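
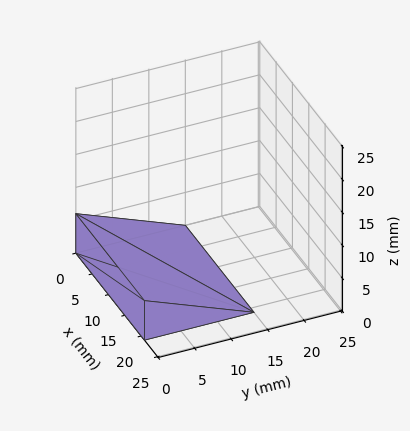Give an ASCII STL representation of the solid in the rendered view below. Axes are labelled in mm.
Reading the render: the shape is a wedge (ramp): 21 × 15 mm base, rising to 6 mm along the y=0 edge and sloping linearly to z=0 at y=15 (dimensions read to the nearest mm from the axis ticks). For the STL, each face is triangulated and given an outward normal.

solid part
  facet normal 0.0000 0.0000 -1.0000
    outer loop
      vertex 21.000 15.000 0.000
      vertex 21.000 0.000 0.000
      vertex 0.000 0.000 0.000
    endloop
  endfacet
  facet normal 0.0000 0.0000 -1.0000
    outer loop
      vertex 0.000 15.000 0.000
      vertex 21.000 15.000 0.000
      vertex 0.000 0.000 0.000
    endloop
  endfacet
  facet normal 0.0000 -1.0000 0.0000
    outer loop
      vertex 0.000 0.000 0.000
      vertex 21.000 0.000 0.000
      vertex 21.000 0.000 6.000
    endloop
  endfacet
  facet normal 0.0000 -1.0000 0.0000
    outer loop
      vertex 0.000 0.000 0.000
      vertex 21.000 0.000 6.000
      vertex 0.000 0.000 6.000
    endloop
  endfacet
  facet normal 0.0000 0.3714 0.9285
    outer loop
      vertex 0.000 0.000 6.000
      vertex 21.000 0.000 6.000
      vertex 21.000 15.000 0.000
    endloop
  endfacet
  facet normal 0.0000 0.3714 0.9285
    outer loop
      vertex 0.000 0.000 6.000
      vertex 21.000 15.000 0.000
      vertex 0.000 15.000 0.000
    endloop
  endfacet
  facet normal -1.0000 0.0000 0.0000
    outer loop
      vertex 0.000 0.000 6.000
      vertex 0.000 15.000 0.000
      vertex 0.000 0.000 0.000
    endloop
  endfacet
  facet normal 1.0000 0.0000 0.0000
    outer loop
      vertex 21.000 0.000 0.000
      vertex 21.000 15.000 0.000
      vertex 21.000 0.000 6.000
    endloop
  endfacet
endsolid part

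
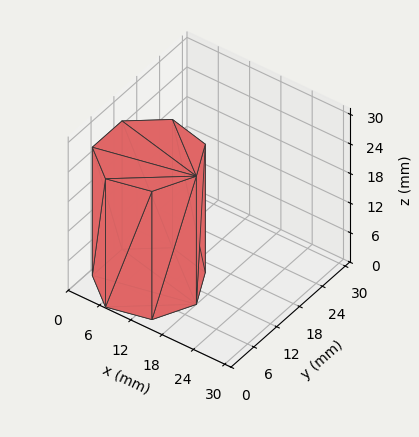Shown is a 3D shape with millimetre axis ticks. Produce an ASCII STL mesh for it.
Reading the render: the shape is a regular 7-sided prism (a cylinder approximated with 7 flat sides), circumscribed radius ≈ 9 mm, height ≈ 26 mm (dimensions read to the nearest mm from the axis ticks). For the STL, each face is triangulated and given an outward normal.

solid part
  facet normal 0.0000 0.0000 -1.0000
    outer loop
      vertex 7.0 17.8 0.0
      vertex 14.6 16.0 0.0
      vertex 18.0 9.0 0.0
    endloop
  endfacet
  facet normal 0.0000 0.0000 -1.0000
    outer loop
      vertex 0.9 12.9 0.0
      vertex 7.0 17.8 0.0
      vertex 18.0 9.0 0.0
    endloop
  endfacet
  facet normal 0.0000 0.0000 -1.0000
    outer loop
      vertex 0.9 5.1 0.0
      vertex 0.9 12.9 0.0
      vertex 18.0 9.0 0.0
    endloop
  endfacet
  facet normal 0.0000 0.0000 -1.0000
    outer loop
      vertex 7.0 0.2 0.0
      vertex 0.9 5.1 0.0
      vertex 18.0 9.0 0.0
    endloop
  endfacet
  facet normal 0.0000 0.0000 -1.0000
    outer loop
      vertex 14.6 2.0 0.0
      vertex 7.0 0.2 0.0
      vertex 18.0 9.0 0.0
    endloop
  endfacet
  facet normal 0.0000 0.0000 1.0000
    outer loop
      vertex 18.0 9.0 26.0
      vertex 14.6 16.0 26.0
      vertex 7.0 17.8 26.0
    endloop
  endfacet
  facet normal 0.0000 0.0000 1.0000
    outer loop
      vertex 18.0 9.0 26.0
      vertex 7.0 17.8 26.0
      vertex 0.9 12.9 26.0
    endloop
  endfacet
  facet normal 0.0000 0.0000 1.0000
    outer loop
      vertex 18.0 9.0 26.0
      vertex 0.9 12.9 26.0
      vertex 0.9 5.1 26.0
    endloop
  endfacet
  facet normal 0.0000 0.0000 1.0000
    outer loop
      vertex 18.0 9.0 26.0
      vertex 0.9 5.1 26.0
      vertex 7.0 0.2 26.0
    endloop
  endfacet
  facet normal 0.0000 0.0000 1.0000
    outer loop
      vertex 18.0 9.0 26.0
      vertex 7.0 0.2 26.0
      vertex 14.6 2.0 26.0
    endloop
  endfacet
  facet normal 0.8995 0.4369 0.0000
    outer loop
      vertex 18.0 9.0 0.0
      vertex 14.6 16.0 0.0
      vertex 14.6 16.0 26.0
    endloop
  endfacet
  facet normal 0.8995 0.4369 0.0000
    outer loop
      vertex 18.0 9.0 0.0
      vertex 14.6 16.0 26.0
      vertex 18.0 9.0 26.0
    endloop
  endfacet
  facet normal 0.2305 0.9731 0.0000
    outer loop
      vertex 14.6 16.0 0.0
      vertex 7.0 17.8 0.0
      vertex 7.0 17.8 26.0
    endloop
  endfacet
  facet normal 0.2305 0.9731 0.0000
    outer loop
      vertex 14.6 16.0 0.0
      vertex 7.0 17.8 26.0
      vertex 14.6 16.0 26.0
    endloop
  endfacet
  facet normal -0.6263 0.7796 0.0000
    outer loop
      vertex 7.0 17.8 0.0
      vertex 0.9 12.9 0.0
      vertex 0.9 12.9 26.0
    endloop
  endfacet
  facet normal -0.6263 0.7796 0.0000
    outer loop
      vertex 7.0 17.8 0.0
      vertex 0.9 12.9 26.0
      vertex 7.0 17.8 26.0
    endloop
  endfacet
  facet normal -1.0000 0.0000 0.0000
    outer loop
      vertex 0.9 12.9 0.0
      vertex 0.9 5.1 0.0
      vertex 0.9 5.1 26.0
    endloop
  endfacet
  facet normal -1.0000 0.0000 0.0000
    outer loop
      vertex 0.9 12.9 0.0
      vertex 0.9 5.1 26.0
      vertex 0.9 12.9 26.0
    endloop
  endfacet
  facet normal -0.6263 -0.7796 0.0000
    outer loop
      vertex 0.9 5.1 0.0
      vertex 7.0 0.2 0.0
      vertex 7.0 0.2 26.0
    endloop
  endfacet
  facet normal -0.6263 -0.7796 0.0000
    outer loop
      vertex 0.9 5.1 0.0
      vertex 7.0 0.2 26.0
      vertex 0.9 5.1 26.0
    endloop
  endfacet
  facet normal 0.2305 -0.9731 0.0000
    outer loop
      vertex 7.0 0.2 0.0
      vertex 14.6 2.0 0.0
      vertex 14.6 2.0 26.0
    endloop
  endfacet
  facet normal 0.2305 -0.9731 0.0000
    outer loop
      vertex 7.0 0.2 0.0
      vertex 14.6 2.0 26.0
      vertex 7.0 0.2 26.0
    endloop
  endfacet
  facet normal 0.8995 -0.4369 0.0000
    outer loop
      vertex 14.6 2.0 0.0
      vertex 18.0 9.0 0.0
      vertex 18.0 9.0 26.0
    endloop
  endfacet
  facet normal 0.8995 -0.4369 0.0000
    outer loop
      vertex 14.6 2.0 0.0
      vertex 18.0 9.0 26.0
      vertex 14.6 2.0 26.0
    endloop
  endfacet
endsolid part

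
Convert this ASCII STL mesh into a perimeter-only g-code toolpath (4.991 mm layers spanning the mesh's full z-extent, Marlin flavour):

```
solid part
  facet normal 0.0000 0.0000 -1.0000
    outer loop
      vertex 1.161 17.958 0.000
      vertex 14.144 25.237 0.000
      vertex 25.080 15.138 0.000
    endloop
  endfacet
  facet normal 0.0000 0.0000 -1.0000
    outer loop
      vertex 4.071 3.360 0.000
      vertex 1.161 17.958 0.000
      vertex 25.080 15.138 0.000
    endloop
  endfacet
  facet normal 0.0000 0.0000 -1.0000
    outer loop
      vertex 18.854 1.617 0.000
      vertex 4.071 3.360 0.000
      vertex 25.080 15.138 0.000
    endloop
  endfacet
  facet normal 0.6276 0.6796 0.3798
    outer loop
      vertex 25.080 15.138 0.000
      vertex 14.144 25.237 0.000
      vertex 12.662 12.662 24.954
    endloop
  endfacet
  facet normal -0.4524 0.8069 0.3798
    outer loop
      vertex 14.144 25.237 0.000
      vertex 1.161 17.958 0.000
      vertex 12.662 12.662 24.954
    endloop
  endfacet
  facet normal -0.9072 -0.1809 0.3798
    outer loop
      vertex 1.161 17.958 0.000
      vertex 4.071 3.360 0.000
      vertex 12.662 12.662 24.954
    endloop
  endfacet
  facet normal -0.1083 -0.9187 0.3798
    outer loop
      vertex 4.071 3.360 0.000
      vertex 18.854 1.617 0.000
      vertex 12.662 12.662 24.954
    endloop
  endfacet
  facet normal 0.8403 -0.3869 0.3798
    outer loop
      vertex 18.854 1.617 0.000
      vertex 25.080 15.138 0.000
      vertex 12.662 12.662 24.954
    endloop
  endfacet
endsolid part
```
; perimeter-only toolpath
G21 ; units = mm
G90 ; absolute positioning
G28 ; home
; layer 1
G0 Z4.991
G0 X22.596 Y14.643
G1 X13.848 Y22.722
G1 X3.461 Y16.899
G1 X5.789 Y5.220
G1 X17.616 Y3.826
G1 X22.596 Y14.643
; layer 2
G0 Z9.982
G0 X20.113 Y14.148
G1 X13.551 Y20.207
G1 X5.761 Y15.840
G1 X7.507 Y7.081
G1 X16.377 Y6.035
G1 X20.113 Y14.148
; layer 3
G0 Z14.972
G0 X17.629 Y13.652
G1 X13.255 Y17.692
G1 X8.062 Y14.780
G1 X9.226 Y8.941
G1 X15.139 Y8.244
G1 X17.629 Y13.652
; layer 4
G0 Z19.963
G0 X15.146 Y13.157
G1 X12.958 Y15.177
G1 X10.362 Y13.721
G1 X10.944 Y10.802
G1 X13.900 Y10.453
G1 X15.146 Y13.157
M2 ; end

The solid is a regular 5-sided pyramid, base circumscribed radius ≈ 12.7 mm, apex at z ≈ 25 mm. Slicing at Δz = 4.991 mm — 5 equal slices spanning the solid's height, so layer i sits at z = i·h/5 — gives 4 non-empty perimeters. Each is a 5-segment closed polygon; G0 lifts to the layer z and rapids to the start vertex, then G1 traces the edges. The cross-section shrinks linearly with z (the slice at the apex is degenerate and omitted).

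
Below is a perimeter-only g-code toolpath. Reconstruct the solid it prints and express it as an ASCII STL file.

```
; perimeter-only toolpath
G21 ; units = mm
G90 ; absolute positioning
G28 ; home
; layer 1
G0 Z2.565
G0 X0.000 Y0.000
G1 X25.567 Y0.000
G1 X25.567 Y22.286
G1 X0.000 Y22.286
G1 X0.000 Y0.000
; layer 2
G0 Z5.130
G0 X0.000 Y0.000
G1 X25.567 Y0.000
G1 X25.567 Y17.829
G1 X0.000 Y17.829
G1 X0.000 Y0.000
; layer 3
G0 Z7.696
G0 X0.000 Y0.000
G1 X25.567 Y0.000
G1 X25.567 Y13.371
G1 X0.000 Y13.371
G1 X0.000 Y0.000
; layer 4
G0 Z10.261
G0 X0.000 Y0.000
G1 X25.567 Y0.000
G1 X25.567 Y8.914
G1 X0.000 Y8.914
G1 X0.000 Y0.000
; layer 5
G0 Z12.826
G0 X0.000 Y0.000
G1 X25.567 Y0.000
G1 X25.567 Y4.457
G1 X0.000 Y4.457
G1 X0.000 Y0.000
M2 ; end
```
solid part
  facet normal 0.0000 0.0000 -1.0000
    outer loop
      vertex 25.567 26.743 0.000
      vertex 25.567 0.000 0.000
      vertex 0.000 0.000 0.000
    endloop
  endfacet
  facet normal 0.0000 0.0000 -1.0000
    outer loop
      vertex 0.000 26.743 0.000
      vertex 25.567 26.743 0.000
      vertex 0.000 0.000 0.000
    endloop
  endfacet
  facet normal 0.0000 -1.0000 0.0000
    outer loop
      vertex 0.000 0.000 0.000
      vertex 25.567 0.000 0.000
      vertex 25.567 0.000 15.391
    endloop
  endfacet
  facet normal 0.0000 -1.0000 0.0000
    outer loop
      vertex 0.000 0.000 0.000
      vertex 25.567 0.000 15.391
      vertex 0.000 0.000 15.391
    endloop
  endfacet
  facet normal 0.0000 0.4988 0.8667
    outer loop
      vertex 0.000 0.000 15.391
      vertex 25.567 0.000 15.391
      vertex 25.567 26.743 0.000
    endloop
  endfacet
  facet normal 0.0000 0.4988 0.8667
    outer loop
      vertex 0.000 0.000 15.391
      vertex 25.567 26.743 0.000
      vertex 0.000 26.743 0.000
    endloop
  endfacet
  facet normal -1.0000 0.0000 0.0000
    outer loop
      vertex 0.000 0.000 15.391
      vertex 0.000 26.743 0.000
      vertex 0.000 0.000 0.000
    endloop
  endfacet
  facet normal 1.0000 0.0000 0.0000
    outer loop
      vertex 25.567 0.000 0.000
      vertex 25.567 26.743 0.000
      vertex 25.567 0.000 15.391
    endloop
  endfacet
endsolid part

The G0 Z moves step by Δz≈2.565 mm. The G1 loops shrink linearly with z, so the solid tapers from its base footprint up to z≈15.4. Closing with a flat bottom cap and the tapered top and triangulating gives 8 facets — a wedge (ramp): 25.6 × 26.7 mm base, rising to 15.4 mm along the y=0 edge and sloping linearly to z=0 at y=26.7.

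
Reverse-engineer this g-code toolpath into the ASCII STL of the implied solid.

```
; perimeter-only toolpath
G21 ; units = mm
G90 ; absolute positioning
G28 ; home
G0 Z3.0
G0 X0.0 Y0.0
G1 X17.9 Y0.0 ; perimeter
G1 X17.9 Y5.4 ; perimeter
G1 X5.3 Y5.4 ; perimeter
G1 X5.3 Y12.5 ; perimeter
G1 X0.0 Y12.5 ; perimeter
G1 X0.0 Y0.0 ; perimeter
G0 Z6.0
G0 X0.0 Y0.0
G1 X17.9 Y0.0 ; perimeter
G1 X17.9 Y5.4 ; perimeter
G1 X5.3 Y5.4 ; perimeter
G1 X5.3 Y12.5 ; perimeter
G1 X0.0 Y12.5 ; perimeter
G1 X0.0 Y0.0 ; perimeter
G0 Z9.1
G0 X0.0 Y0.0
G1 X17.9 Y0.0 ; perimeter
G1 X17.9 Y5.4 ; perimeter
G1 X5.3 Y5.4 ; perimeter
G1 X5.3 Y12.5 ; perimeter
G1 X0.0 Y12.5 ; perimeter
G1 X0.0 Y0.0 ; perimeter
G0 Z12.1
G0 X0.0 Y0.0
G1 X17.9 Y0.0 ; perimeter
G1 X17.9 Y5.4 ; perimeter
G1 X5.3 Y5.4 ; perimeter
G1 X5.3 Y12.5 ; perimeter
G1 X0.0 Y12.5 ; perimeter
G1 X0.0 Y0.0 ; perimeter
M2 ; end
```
solid part
  facet normal 0.0000 0.0000 -1.0000
    outer loop
      vertex 17.9 5.4 0.0
      vertex 17.9 0.0 0.0
      vertex 0.0 0.0 0.0
    endloop
  endfacet
  facet normal 0.0000 0.0000 -1.0000
    outer loop
      vertex 5.3 5.4 0.0
      vertex 17.9 5.4 0.0
      vertex 0.0 0.0 0.0
    endloop
  endfacet
  facet normal 0.0000 0.0000 -1.0000
    outer loop
      vertex 5.3 12.5 0.0
      vertex 5.3 5.4 0.0
      vertex 0.0 0.0 0.0
    endloop
  endfacet
  facet normal 0.0000 0.0000 -1.0000
    outer loop
      vertex 0.0 12.5 0.0
      vertex 5.3 12.5 0.0
      vertex 0.0 0.0 0.0
    endloop
  endfacet
  facet normal 0.0000 0.0000 1.0000
    outer loop
      vertex 0.0 0.0 12.1
      vertex 17.9 0.0 12.1
      vertex 17.9 5.4 12.1
    endloop
  endfacet
  facet normal 0.0000 0.0000 1.0000
    outer loop
      vertex 0.0 0.0 12.1
      vertex 17.9 5.4 12.1
      vertex 5.3 5.4 12.1
    endloop
  endfacet
  facet normal 0.0000 0.0000 1.0000
    outer loop
      vertex 0.0 0.0 12.1
      vertex 5.3 5.4 12.1
      vertex 5.3 12.5 12.1
    endloop
  endfacet
  facet normal 0.0000 0.0000 1.0000
    outer loop
      vertex 0.0 0.0 12.1
      vertex 5.3 12.5 12.1
      vertex 0.0 12.5 12.1
    endloop
  endfacet
  facet normal 0.0000 -1.0000 0.0000
    outer loop
      vertex 0.0 0.0 0.0
      vertex 17.9 0.0 0.0
      vertex 17.9 0.0 12.1
    endloop
  endfacet
  facet normal 0.0000 -1.0000 0.0000
    outer loop
      vertex 0.0 0.0 0.0
      vertex 17.9 0.0 12.1
      vertex 0.0 0.0 12.1
    endloop
  endfacet
  facet normal 1.0000 0.0000 0.0000
    outer loop
      vertex 17.9 0.0 0.0
      vertex 17.9 5.4 0.0
      vertex 17.9 5.4 12.1
    endloop
  endfacet
  facet normal 1.0000 0.0000 0.0000
    outer loop
      vertex 17.9 0.0 0.0
      vertex 17.9 5.4 12.1
      vertex 17.9 0.0 12.1
    endloop
  endfacet
  facet normal 0.0000 1.0000 0.0000
    outer loop
      vertex 17.9 5.4 0.0
      vertex 5.3 5.4 0.0
      vertex 5.3 5.4 12.1
    endloop
  endfacet
  facet normal 0.0000 1.0000 0.0000
    outer loop
      vertex 17.9 5.4 0.0
      vertex 5.3 5.4 12.1
      vertex 17.9 5.4 12.1
    endloop
  endfacet
  facet normal 1.0000 0.0000 0.0000
    outer loop
      vertex 5.3 5.4 0.0
      vertex 5.3 12.5 0.0
      vertex 5.3 12.5 12.1
    endloop
  endfacet
  facet normal 1.0000 0.0000 0.0000
    outer loop
      vertex 5.3 5.4 0.0
      vertex 5.3 12.5 12.1
      vertex 5.3 5.4 12.1
    endloop
  endfacet
  facet normal 0.0000 1.0000 0.0000
    outer loop
      vertex 5.3 12.5 0.0
      vertex 0.0 12.5 0.0
      vertex 0.0 12.5 12.1
    endloop
  endfacet
  facet normal 0.0000 1.0000 0.0000
    outer loop
      vertex 5.3 12.5 0.0
      vertex 0.0 12.5 12.1
      vertex 5.3 12.5 12.1
    endloop
  endfacet
  facet normal -1.0000 0.0000 0.0000
    outer loop
      vertex 0.0 12.5 0.0
      vertex 0.0 0.0 0.0
      vertex 0.0 0.0 12.1
    endloop
  endfacet
  facet normal -1.0000 0.0000 0.0000
    outer loop
      vertex 0.0 12.5 0.0
      vertex 0.0 0.0 12.1
      vertex 0.0 12.5 12.1
    endloop
  endfacet
endsolid part

The G0 Z moves step by Δz≈3.0 mm. Every layer's G1 loop is the same polygon, so the solid is a straight extrusion of it from z=0 to z≈12.1. Closing with flat bottom and top caps and triangulating gives 20 facets — an L-shaped prism: outer 17.9 × 12.5 mm, arm thicknesses ≈ 5.4 mm (horizontal) and 5.3 mm (vertical), extruded 12.1 mm in z.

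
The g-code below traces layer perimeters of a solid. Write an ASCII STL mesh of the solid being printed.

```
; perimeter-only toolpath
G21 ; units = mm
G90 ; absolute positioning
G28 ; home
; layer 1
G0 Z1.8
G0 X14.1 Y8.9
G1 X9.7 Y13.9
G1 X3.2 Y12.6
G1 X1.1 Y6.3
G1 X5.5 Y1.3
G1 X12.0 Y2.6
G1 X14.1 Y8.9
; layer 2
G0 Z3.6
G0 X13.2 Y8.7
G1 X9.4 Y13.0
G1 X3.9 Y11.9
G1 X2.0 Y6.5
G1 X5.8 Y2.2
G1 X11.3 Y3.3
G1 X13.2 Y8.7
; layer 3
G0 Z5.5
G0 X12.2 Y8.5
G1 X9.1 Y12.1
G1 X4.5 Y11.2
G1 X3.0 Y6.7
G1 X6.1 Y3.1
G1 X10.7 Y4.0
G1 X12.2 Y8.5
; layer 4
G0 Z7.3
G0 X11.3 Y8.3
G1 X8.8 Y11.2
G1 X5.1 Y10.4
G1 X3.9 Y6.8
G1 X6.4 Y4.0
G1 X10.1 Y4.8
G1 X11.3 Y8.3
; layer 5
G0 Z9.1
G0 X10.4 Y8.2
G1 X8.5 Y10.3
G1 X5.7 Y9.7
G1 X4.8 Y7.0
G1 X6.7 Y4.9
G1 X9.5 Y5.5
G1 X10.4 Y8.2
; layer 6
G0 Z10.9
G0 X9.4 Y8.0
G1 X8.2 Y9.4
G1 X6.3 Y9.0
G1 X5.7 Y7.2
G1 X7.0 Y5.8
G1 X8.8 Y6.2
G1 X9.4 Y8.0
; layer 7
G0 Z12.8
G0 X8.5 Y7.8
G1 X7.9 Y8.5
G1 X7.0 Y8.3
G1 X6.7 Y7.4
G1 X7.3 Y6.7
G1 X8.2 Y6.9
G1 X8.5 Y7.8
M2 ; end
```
solid part
  facet normal 0.0000 0.0000 -1.0000
    outer loop
      vertex 2.6 13.3 0.0
      vertex 10.0 14.8 0.0
      vertex 15.0 9.1 0.0
    endloop
  endfacet
  facet normal 0.0000 0.0000 -1.0000
    outer loop
      vertex 0.2 6.1 0.0
      vertex 2.6 13.3 0.0
      vertex 15.0 9.1 0.0
    endloop
  endfacet
  facet normal 0.0000 0.0000 -1.0000
    outer loop
      vertex 5.2 0.4 0.0
      vertex 0.2 6.1 0.0
      vertex 15.0 9.1 0.0
    endloop
  endfacet
  facet normal 0.0000 0.0000 -1.0000
    outer loop
      vertex 12.6 1.9 0.0
      vertex 5.2 0.4 0.0
      vertex 15.0 9.1 0.0
    endloop
  endfacet
  facet normal 0.6859 0.6016 0.4094
    outer loop
      vertex 15.0 9.1 0.0
      vertex 10.0 14.8 0.0
      vertex 7.6 7.6 14.6
    endloop
  endfacet
  facet normal -0.1811 0.8935 0.4109
    outer loop
      vertex 10.0 14.8 0.0
      vertex 2.6 13.3 0.0
      vertex 7.6 7.6 14.6
    endloop
  endfacet
  facet normal -0.8657 0.2886 0.4091
    outer loop
      vertex 2.6 13.3 0.0
      vertex 0.2 6.1 0.0
      vertex 7.6 7.6 14.6
    endloop
  endfacet
  facet normal -0.6859 -0.6016 0.4094
    outer loop
      vertex 0.2 6.1 0.0
      vertex 5.2 0.4 0.0
      vertex 7.6 7.6 14.6
    endloop
  endfacet
  facet normal 0.1811 -0.8935 0.4109
    outer loop
      vertex 5.2 0.4 0.0
      vertex 12.6 1.9 0.0
      vertex 7.6 7.6 14.6
    endloop
  endfacet
  facet normal 0.8657 -0.2886 0.4091
    outer loop
      vertex 12.6 1.9 0.0
      vertex 15.0 9.1 0.0
      vertex 7.6 7.6 14.6
    endloop
  endfacet
endsolid part

The G0 Z moves step by Δz≈1.8 mm. The G1 loops shrink linearly with z, so the solid tapers from its base footprint up to z≈14.6. Closing with a flat bottom cap and the tapered top and triangulating gives 10 facets — a regular 6-sided pyramid, base circumscribed radius ≈ 7.6 mm, apex at z ≈ 14.6 mm.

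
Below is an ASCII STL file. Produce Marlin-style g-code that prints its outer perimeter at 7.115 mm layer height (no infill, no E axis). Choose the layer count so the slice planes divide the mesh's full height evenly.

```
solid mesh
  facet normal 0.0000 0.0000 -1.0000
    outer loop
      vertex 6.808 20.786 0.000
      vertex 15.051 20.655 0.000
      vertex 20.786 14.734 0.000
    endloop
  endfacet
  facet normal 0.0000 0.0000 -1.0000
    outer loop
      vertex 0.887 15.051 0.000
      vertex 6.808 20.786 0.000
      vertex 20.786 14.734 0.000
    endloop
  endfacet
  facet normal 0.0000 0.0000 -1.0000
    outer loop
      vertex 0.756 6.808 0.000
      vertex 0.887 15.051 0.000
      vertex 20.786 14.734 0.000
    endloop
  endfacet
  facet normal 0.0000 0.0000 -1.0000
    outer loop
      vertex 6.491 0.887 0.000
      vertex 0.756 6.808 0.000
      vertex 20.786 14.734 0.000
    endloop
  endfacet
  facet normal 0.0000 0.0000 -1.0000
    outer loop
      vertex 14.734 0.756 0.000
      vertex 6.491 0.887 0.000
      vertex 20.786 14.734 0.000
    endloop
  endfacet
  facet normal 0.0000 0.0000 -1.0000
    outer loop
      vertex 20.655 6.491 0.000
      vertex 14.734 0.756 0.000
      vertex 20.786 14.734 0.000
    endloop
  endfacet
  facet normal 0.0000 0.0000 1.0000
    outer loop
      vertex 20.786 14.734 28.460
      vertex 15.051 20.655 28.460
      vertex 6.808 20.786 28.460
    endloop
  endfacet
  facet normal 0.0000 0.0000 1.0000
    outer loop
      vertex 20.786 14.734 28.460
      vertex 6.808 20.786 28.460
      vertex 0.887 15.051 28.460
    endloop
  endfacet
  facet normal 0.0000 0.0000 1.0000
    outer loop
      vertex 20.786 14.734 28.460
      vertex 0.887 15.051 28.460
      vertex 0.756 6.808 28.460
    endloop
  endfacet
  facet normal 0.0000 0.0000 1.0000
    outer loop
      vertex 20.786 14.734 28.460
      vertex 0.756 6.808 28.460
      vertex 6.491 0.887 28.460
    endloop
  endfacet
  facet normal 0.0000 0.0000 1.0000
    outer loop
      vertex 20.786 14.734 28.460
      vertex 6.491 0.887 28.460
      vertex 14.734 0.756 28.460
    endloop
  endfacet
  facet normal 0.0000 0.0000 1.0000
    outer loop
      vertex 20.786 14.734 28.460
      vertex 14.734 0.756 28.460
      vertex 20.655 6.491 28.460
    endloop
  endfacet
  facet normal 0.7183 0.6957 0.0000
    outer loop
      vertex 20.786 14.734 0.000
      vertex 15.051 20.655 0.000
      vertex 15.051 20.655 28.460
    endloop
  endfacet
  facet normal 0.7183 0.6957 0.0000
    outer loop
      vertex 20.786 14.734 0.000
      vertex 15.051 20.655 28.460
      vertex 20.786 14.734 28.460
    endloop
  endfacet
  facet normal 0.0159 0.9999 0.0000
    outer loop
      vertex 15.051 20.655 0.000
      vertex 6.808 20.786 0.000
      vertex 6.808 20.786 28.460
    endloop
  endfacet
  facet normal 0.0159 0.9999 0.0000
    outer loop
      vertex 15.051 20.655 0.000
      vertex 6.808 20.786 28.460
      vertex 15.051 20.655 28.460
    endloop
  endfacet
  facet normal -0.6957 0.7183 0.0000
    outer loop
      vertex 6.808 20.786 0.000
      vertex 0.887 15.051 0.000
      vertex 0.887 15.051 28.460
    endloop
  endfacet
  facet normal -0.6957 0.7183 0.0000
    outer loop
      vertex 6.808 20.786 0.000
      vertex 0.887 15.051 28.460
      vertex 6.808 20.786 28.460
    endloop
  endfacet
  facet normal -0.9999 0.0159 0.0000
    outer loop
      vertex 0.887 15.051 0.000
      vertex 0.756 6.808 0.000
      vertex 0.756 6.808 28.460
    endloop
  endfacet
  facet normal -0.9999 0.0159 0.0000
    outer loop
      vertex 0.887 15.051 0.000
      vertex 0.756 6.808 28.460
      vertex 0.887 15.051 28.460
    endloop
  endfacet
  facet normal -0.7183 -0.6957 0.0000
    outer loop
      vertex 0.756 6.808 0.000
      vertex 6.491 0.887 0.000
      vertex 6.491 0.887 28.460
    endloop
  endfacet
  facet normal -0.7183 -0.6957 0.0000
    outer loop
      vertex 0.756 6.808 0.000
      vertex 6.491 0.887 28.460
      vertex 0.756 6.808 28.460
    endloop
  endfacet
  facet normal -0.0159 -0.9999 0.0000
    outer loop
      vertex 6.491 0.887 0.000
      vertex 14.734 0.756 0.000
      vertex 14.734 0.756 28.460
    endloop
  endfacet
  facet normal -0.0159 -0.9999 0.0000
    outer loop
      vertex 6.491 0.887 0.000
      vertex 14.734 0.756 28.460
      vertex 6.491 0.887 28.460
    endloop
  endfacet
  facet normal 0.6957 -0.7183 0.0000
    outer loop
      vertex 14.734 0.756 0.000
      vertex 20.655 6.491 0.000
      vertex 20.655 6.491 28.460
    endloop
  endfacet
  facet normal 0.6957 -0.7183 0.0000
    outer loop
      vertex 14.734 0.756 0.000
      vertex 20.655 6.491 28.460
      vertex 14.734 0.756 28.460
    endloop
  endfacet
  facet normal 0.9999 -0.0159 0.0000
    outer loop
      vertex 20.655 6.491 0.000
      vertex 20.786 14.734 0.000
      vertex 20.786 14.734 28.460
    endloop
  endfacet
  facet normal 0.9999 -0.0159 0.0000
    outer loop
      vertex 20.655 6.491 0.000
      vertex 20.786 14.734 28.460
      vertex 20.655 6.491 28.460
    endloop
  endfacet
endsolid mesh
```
; perimeter-only toolpath
G21 ; units = mm
G90 ; absolute positioning
G28 ; home
; layer 1
G0 Z7.115
G0 X20.786 Y14.734
G1 X15.051 Y20.655
G1 X6.808 Y20.786
G1 X0.887 Y15.051
G1 X0.756 Y6.808
G1 X6.491 Y0.887
G1 X14.734 Y0.756
G1 X20.655 Y6.491
G1 X20.786 Y14.734
; layer 2
G0 Z14.230
G0 X20.786 Y14.734
G1 X15.051 Y20.655
G1 X6.808 Y20.786
G1 X0.887 Y15.051
G1 X0.756 Y6.808
G1 X6.491 Y0.887
G1 X14.734 Y0.756
G1 X20.655 Y6.491
G1 X20.786 Y14.734
; layer 3
G0 Z21.345
G0 X20.786 Y14.734
G1 X15.051 Y20.655
G1 X6.808 Y20.786
G1 X0.887 Y15.051
G1 X0.756 Y6.808
G1 X6.491 Y0.887
G1 X14.734 Y0.756
G1 X20.655 Y6.491
G1 X20.786 Y14.734
; layer 4
G0 Z28.460
G0 X20.786 Y14.734
G1 X15.051 Y20.655
G1 X6.808 Y20.786
G1 X0.887 Y15.051
G1 X0.756 Y6.808
G1 X6.491 Y0.887
G1 X14.734 Y0.756
G1 X20.655 Y6.491
G1 X20.786 Y14.734
M2 ; end

The solid is a regular 8-sided prism (a cylinder approximated with 8 flat sides), circumscribed radius ≈ 10.8 mm, height ≈ 28.5 mm. Slicing at Δz = 7.115 mm — 4 equal slices spanning the solid's height, so layer i sits at z = i·h/4 — gives 4 non-empty perimeters. Each is a 8-segment closed polygon; G0 lifts to the layer z and rapids to the start vertex, then G1 traces the edges.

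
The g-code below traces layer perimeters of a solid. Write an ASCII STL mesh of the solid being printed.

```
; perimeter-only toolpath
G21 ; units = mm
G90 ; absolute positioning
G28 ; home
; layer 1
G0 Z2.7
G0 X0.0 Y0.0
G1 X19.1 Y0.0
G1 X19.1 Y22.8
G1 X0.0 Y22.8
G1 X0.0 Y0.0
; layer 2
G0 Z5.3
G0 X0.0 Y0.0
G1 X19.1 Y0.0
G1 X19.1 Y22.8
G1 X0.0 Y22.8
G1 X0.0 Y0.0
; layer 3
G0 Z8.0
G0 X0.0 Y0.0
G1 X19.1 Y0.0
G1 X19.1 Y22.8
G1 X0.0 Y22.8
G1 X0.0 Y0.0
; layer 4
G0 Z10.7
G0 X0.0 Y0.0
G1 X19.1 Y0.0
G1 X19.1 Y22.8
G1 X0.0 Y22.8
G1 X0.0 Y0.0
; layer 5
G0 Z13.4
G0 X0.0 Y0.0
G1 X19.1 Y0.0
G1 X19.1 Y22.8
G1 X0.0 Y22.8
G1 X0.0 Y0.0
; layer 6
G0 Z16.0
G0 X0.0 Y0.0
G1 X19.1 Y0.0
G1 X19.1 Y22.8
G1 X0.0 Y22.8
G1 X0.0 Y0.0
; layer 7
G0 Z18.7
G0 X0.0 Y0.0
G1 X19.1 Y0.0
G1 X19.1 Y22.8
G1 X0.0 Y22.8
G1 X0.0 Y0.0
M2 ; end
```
solid part
  facet normal 0.0000 0.0000 -1.0000
    outer loop
      vertex 19.1 22.8 0.0
      vertex 19.1 0.0 0.0
      vertex 0.0 0.0 0.0
    endloop
  endfacet
  facet normal 0.0000 0.0000 -1.0000
    outer loop
      vertex 0.0 22.8 0.0
      vertex 19.1 22.8 0.0
      vertex 0.0 0.0 0.0
    endloop
  endfacet
  facet normal 0.0000 0.0000 1.0000
    outer loop
      vertex 0.0 0.0 18.7
      vertex 19.1 0.0 18.7
      vertex 19.1 22.8 18.7
    endloop
  endfacet
  facet normal 0.0000 0.0000 1.0000
    outer loop
      vertex 0.0 0.0 18.7
      vertex 19.1 22.8 18.7
      vertex 0.0 22.8 18.7
    endloop
  endfacet
  facet normal 0.0000 -1.0000 0.0000
    outer loop
      vertex 0.0 0.0 0.0
      vertex 19.1 0.0 0.0
      vertex 19.1 0.0 18.7
    endloop
  endfacet
  facet normal 0.0000 -1.0000 0.0000
    outer loop
      vertex 0.0 0.0 0.0
      vertex 19.1 0.0 18.7
      vertex 0.0 0.0 18.7
    endloop
  endfacet
  facet normal 0.0000 1.0000 0.0000
    outer loop
      vertex 19.1 22.8 18.7
      vertex 19.1 22.8 0.0
      vertex 0.0 22.8 0.0
    endloop
  endfacet
  facet normal 0.0000 1.0000 0.0000
    outer loop
      vertex 0.0 22.8 18.7
      vertex 19.1 22.8 18.7
      vertex 0.0 22.8 0.0
    endloop
  endfacet
  facet normal -1.0000 0.0000 0.0000
    outer loop
      vertex 0.0 22.8 18.7
      vertex 0.0 22.8 0.0
      vertex 0.0 0.0 0.0
    endloop
  endfacet
  facet normal -1.0000 0.0000 0.0000
    outer loop
      vertex 0.0 0.0 18.7
      vertex 0.0 22.8 18.7
      vertex 0.0 0.0 0.0
    endloop
  endfacet
  facet normal 1.0000 0.0000 0.0000
    outer loop
      vertex 19.1 0.0 0.0
      vertex 19.1 22.8 0.0
      vertex 19.1 22.8 18.7
    endloop
  endfacet
  facet normal 1.0000 0.0000 0.0000
    outer loop
      vertex 19.1 0.0 0.0
      vertex 19.1 22.8 18.7
      vertex 19.1 0.0 18.7
    endloop
  endfacet
endsolid part

The G0 Z moves step by Δz≈2.7 mm. Every layer's G1 loop is the same polygon, so the solid is a straight extrusion of it from z=0 to z≈18.7. Closing with flat bottom and top caps and triangulating gives 12 facets — a rectangular box, roughly 19.1 × 22.8 mm footprint and 18.7 mm tall.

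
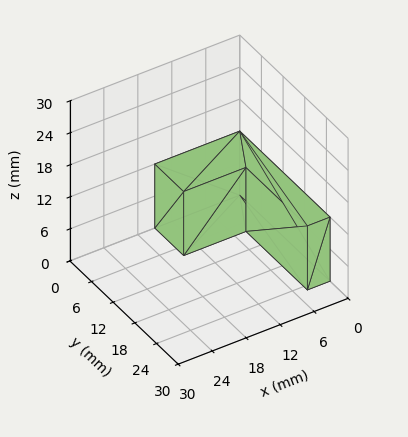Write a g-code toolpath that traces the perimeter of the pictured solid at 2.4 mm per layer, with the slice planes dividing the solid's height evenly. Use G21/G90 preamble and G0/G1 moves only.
Reading the render: the shape is an L-shaped prism: outer 15 × 25 mm, arm thicknesses ≈ 8 mm (horizontal) and 4 mm (vertical), extruded 12 mm in z (dimensions read to the nearest mm from the axis ticks). For the g-code, the solid's height is divided into equal slices at the stated Δz and each level perimeter traced with G1 moves after a G0 lift.

; perimeter-only toolpath
G21 ; units = mm
G90 ; absolute positioning
G28 ; home
; layer 1
G0 Z2.4
G0 X0.0 Y0.0
G1 X15.0 Y0.0
G1 X15.0 Y8.0
G1 X4.0 Y8.0
G1 X4.0 Y25.0
G1 X0.0 Y25.0
G1 X0.0 Y0.0
; layer 2
G0 Z4.8
G0 X0.0 Y0.0
G1 X15.0 Y0.0
G1 X15.0 Y8.0
G1 X4.0 Y8.0
G1 X4.0 Y25.0
G1 X0.0 Y25.0
G1 X0.0 Y0.0
; layer 3
G0 Z7.2
G0 X0.0 Y0.0
G1 X15.0 Y0.0
G1 X15.0 Y8.0
G1 X4.0 Y8.0
G1 X4.0 Y25.0
G1 X0.0 Y25.0
G1 X0.0 Y0.0
; layer 4
G0 Z9.6
G0 X0.0 Y0.0
G1 X15.0 Y0.0
G1 X15.0 Y8.0
G1 X4.0 Y8.0
G1 X4.0 Y25.0
G1 X0.0 Y25.0
G1 X0.0 Y0.0
; layer 5
G0 Z12.0
G0 X0.0 Y0.0
G1 X15.0 Y0.0
G1 X15.0 Y8.0
G1 X4.0 Y8.0
G1 X4.0 Y25.0
G1 X0.0 Y25.0
G1 X0.0 Y0.0
M2 ; end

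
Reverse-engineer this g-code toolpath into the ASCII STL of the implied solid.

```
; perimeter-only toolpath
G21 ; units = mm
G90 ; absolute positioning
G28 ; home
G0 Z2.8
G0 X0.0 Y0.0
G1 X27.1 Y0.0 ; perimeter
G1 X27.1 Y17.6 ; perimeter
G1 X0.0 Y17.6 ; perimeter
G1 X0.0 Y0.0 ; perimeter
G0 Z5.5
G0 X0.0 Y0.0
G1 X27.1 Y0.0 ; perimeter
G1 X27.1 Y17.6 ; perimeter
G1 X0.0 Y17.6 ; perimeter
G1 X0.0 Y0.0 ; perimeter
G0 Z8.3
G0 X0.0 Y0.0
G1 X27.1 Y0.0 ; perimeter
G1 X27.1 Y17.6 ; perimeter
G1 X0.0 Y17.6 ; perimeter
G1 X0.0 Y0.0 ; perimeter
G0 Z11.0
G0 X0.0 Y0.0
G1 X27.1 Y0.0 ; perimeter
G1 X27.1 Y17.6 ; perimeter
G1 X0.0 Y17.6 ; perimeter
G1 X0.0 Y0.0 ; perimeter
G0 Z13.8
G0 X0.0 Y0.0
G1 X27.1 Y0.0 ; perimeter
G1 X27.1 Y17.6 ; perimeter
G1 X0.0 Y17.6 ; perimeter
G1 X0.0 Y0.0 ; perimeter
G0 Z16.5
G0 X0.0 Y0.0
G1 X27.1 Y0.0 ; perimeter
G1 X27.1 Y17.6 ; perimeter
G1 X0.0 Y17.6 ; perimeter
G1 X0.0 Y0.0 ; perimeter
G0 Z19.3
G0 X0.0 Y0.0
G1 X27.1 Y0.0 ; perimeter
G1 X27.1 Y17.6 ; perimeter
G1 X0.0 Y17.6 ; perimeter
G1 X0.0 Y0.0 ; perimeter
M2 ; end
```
solid part
  facet normal 0.0000 0.0000 -1.0000
    outer loop
      vertex 27.1 17.6 0.0
      vertex 27.1 0.0 0.0
      vertex 0.0 0.0 0.0
    endloop
  endfacet
  facet normal 0.0000 0.0000 -1.0000
    outer loop
      vertex 0.0 17.6 0.0
      vertex 27.1 17.6 0.0
      vertex 0.0 0.0 0.0
    endloop
  endfacet
  facet normal 0.0000 0.0000 1.0000
    outer loop
      vertex 0.0 0.0 19.3
      vertex 27.1 0.0 19.3
      vertex 27.1 17.6 19.3
    endloop
  endfacet
  facet normal 0.0000 0.0000 1.0000
    outer loop
      vertex 0.0 0.0 19.3
      vertex 27.1 17.6 19.3
      vertex 0.0 17.6 19.3
    endloop
  endfacet
  facet normal 0.0000 -1.0000 0.0000
    outer loop
      vertex 0.0 0.0 0.0
      vertex 27.1 0.0 0.0
      vertex 27.1 0.0 19.3
    endloop
  endfacet
  facet normal 0.0000 -1.0000 0.0000
    outer loop
      vertex 0.0 0.0 0.0
      vertex 27.1 0.0 19.3
      vertex 0.0 0.0 19.3
    endloop
  endfacet
  facet normal 0.0000 1.0000 0.0000
    outer loop
      vertex 27.1 17.6 19.3
      vertex 27.1 17.6 0.0
      vertex 0.0 17.6 0.0
    endloop
  endfacet
  facet normal 0.0000 1.0000 0.0000
    outer loop
      vertex 0.0 17.6 19.3
      vertex 27.1 17.6 19.3
      vertex 0.0 17.6 0.0
    endloop
  endfacet
  facet normal -1.0000 0.0000 0.0000
    outer loop
      vertex 0.0 17.6 19.3
      vertex 0.0 17.6 0.0
      vertex 0.0 0.0 0.0
    endloop
  endfacet
  facet normal -1.0000 0.0000 0.0000
    outer loop
      vertex 0.0 0.0 19.3
      vertex 0.0 17.6 19.3
      vertex 0.0 0.0 0.0
    endloop
  endfacet
  facet normal 1.0000 0.0000 0.0000
    outer loop
      vertex 27.1 0.0 0.0
      vertex 27.1 17.6 0.0
      vertex 27.1 17.6 19.3
    endloop
  endfacet
  facet normal 1.0000 0.0000 0.0000
    outer loop
      vertex 27.1 0.0 0.0
      vertex 27.1 17.6 19.3
      vertex 27.1 0.0 19.3
    endloop
  endfacet
endsolid part

The G0 Z moves step by Δz≈2.8 mm. Every layer's G1 loop is the same polygon, so the solid is a straight extrusion of it from z=0 to z≈19.3. Closing with flat bottom and top caps and triangulating gives 12 facets — a rectangular box, roughly 27.1 × 17.6 mm footprint and 19.3 mm tall.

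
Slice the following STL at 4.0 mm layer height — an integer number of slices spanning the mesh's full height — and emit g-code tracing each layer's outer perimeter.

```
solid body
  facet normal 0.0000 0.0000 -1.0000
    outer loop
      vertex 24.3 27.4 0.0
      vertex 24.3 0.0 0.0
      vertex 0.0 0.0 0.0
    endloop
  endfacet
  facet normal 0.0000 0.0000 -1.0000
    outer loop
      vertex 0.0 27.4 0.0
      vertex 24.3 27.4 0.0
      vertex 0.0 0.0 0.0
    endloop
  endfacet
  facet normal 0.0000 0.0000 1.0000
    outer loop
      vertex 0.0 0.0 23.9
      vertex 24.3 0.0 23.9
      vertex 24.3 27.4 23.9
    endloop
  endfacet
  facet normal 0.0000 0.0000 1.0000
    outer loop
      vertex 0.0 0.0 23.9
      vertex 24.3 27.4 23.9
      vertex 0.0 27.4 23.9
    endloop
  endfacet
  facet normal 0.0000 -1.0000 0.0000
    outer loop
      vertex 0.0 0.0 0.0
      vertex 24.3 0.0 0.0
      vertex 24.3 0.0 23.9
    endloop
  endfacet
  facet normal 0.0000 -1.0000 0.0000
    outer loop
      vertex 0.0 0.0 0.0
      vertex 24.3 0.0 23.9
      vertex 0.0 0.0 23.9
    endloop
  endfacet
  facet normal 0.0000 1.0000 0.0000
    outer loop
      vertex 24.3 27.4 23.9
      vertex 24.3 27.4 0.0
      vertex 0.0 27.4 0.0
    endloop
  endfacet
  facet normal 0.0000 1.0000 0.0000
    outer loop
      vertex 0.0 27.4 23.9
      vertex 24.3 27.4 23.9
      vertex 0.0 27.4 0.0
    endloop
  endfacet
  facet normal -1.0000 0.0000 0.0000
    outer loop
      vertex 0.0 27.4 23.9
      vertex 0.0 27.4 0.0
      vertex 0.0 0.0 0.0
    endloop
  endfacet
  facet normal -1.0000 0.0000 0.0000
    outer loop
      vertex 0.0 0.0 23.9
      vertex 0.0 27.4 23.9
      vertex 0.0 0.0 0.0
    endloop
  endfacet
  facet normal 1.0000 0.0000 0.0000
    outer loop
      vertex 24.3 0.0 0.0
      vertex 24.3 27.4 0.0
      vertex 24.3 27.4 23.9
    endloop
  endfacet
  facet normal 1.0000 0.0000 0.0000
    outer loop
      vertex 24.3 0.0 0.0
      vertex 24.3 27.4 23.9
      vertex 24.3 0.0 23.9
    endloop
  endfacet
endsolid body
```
; perimeter-only toolpath
G21 ; units = mm
G90 ; absolute positioning
G28 ; home
; layer 1
G0 Z4.0
G0 X0.0 Y0.0
G1 X24.3 Y0.0
G1 X24.3 Y27.4
G1 X0.0 Y27.4
G1 X0.0 Y0.0
; layer 2
G0 Z8.0
G0 X0.0 Y0.0
G1 X24.3 Y0.0
G1 X24.3 Y27.4
G1 X0.0 Y27.4
G1 X0.0 Y0.0
; layer 3
G0 Z11.9
G0 X0.0 Y0.0
G1 X24.3 Y0.0
G1 X24.3 Y27.4
G1 X0.0 Y27.4
G1 X0.0 Y0.0
; layer 4
G0 Z15.9
G0 X0.0 Y0.0
G1 X24.3 Y0.0
G1 X24.3 Y27.4
G1 X0.0 Y27.4
G1 X0.0 Y0.0
; layer 5
G0 Z19.9
G0 X0.0 Y0.0
G1 X24.3 Y0.0
G1 X24.3 Y27.4
G1 X0.0 Y27.4
G1 X0.0 Y0.0
; layer 6
G0 Z23.9
G0 X0.0 Y0.0
G1 X24.3 Y0.0
G1 X24.3 Y27.4
G1 X0.0 Y27.4
G1 X0.0 Y0.0
M2 ; end

The solid is a rectangular box, roughly 24.3 × 27.4 mm footprint and 23.9 mm tall. Slicing at Δz = 4.0 mm — 6 equal slices spanning the solid's height, so layer i sits at z = i·h/6 — gives 6 non-empty perimeters. Each is a 4-segment closed polygon; G0 lifts to the layer z and rapids to the start vertex, then G1 traces the edges.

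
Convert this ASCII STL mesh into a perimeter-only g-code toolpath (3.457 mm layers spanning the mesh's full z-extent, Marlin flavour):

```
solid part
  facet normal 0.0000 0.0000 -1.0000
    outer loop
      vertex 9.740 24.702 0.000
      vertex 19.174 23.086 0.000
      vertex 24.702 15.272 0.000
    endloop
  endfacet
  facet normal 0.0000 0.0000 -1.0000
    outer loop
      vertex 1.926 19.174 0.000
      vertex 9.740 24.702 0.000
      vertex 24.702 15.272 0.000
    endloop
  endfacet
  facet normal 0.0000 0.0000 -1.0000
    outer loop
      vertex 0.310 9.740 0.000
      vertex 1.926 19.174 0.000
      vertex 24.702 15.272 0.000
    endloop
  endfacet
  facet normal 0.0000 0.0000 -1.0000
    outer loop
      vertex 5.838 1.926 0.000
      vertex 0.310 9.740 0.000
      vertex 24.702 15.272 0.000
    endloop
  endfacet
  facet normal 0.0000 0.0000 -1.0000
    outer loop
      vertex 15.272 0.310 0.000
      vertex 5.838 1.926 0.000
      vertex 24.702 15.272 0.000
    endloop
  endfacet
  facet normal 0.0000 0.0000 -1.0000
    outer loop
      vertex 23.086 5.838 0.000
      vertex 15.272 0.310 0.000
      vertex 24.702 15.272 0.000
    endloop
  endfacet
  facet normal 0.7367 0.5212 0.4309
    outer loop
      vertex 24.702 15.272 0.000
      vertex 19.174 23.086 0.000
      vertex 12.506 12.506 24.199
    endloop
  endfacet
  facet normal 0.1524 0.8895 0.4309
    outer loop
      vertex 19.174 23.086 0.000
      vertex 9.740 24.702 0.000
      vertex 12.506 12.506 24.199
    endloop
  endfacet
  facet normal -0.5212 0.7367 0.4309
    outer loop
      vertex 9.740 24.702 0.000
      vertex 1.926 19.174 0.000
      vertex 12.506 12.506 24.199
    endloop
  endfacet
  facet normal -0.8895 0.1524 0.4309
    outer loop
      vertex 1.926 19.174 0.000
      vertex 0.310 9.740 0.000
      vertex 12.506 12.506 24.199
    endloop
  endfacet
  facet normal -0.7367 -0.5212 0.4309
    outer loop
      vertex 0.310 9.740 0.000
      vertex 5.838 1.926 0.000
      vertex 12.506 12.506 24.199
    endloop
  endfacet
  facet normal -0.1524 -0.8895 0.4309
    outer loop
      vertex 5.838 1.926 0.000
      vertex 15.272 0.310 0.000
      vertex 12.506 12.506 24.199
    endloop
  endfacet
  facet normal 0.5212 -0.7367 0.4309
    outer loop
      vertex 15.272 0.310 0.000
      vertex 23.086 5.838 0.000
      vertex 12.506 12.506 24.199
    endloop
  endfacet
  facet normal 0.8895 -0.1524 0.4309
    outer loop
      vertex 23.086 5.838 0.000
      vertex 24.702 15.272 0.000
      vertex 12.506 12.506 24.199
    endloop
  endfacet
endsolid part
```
; perimeter-only toolpath
G21 ; units = mm
G90 ; absolute positioning
G28 ; home
; layer 1
G0 Z3.457
G0 X22.960 Y14.877
G1 X18.221 Y21.575
G1 X10.135 Y22.960
G1 X3.437 Y18.221
G1 X2.052 Y10.135
G1 X6.791 Y3.437
G1 X14.877 Y2.052
G1 X21.575 Y6.791
G1 X22.960 Y14.877
; layer 2
G0 Z6.914
G0 X21.217 Y14.482
G1 X17.269 Y20.063
G1 X10.530 Y21.217
G1 X4.949 Y17.269
G1 X3.795 Y10.530
G1 X7.743 Y4.949
G1 X14.482 Y3.795
G1 X20.063 Y7.743
G1 X21.217 Y14.482
; layer 3
G0 Z10.371
G0 X19.475 Y14.087
G1 X16.316 Y18.552
G1 X10.925 Y19.475
G1 X6.460 Y16.316
G1 X5.537 Y10.925
G1 X8.696 Y6.460
G1 X14.087 Y5.537
G1 X18.552 Y8.696
G1 X19.475 Y14.087
; layer 4
G0 Z13.828
G0 X17.733 Y13.691
G1 X15.364 Y17.040
G1 X11.321 Y17.733
G1 X7.972 Y15.364
G1 X7.279 Y11.321
G1 X9.648 Y7.972
G1 X13.691 Y7.279
G1 X17.040 Y9.648
G1 X17.733 Y13.691
; layer 5
G0 Z17.285
G0 X15.991 Y13.296
G1 X14.411 Y15.529
G1 X11.716 Y15.991
G1 X9.483 Y14.411
G1 X9.021 Y11.716
G1 X10.601 Y9.483
G1 X13.296 Y9.021
G1 X15.529 Y10.601
G1 X15.991 Y13.296
; layer 6
G0 Z20.742
G0 X14.248 Y12.901
G1 X13.459 Y14.017
G1 X12.111 Y14.248
G1 X10.995 Y13.459
G1 X10.764 Y12.111
G1 X11.553 Y10.995
G1 X12.901 Y10.764
G1 X14.017 Y11.553
G1 X14.248 Y12.901
M2 ; end

The solid is a regular 8-sided pyramid, base circumscribed radius ≈ 12.5 mm, apex at z ≈ 24.2 mm. Slicing at Δz = 3.457 mm — 7 equal slices spanning the solid's height, so layer i sits at z = i·h/7 — gives 6 non-empty perimeters. Each is a 8-segment closed polygon; G0 lifts to the layer z and rapids to the start vertex, then G1 traces the edges. The cross-section shrinks linearly with z (the slice at the apex is degenerate and omitted).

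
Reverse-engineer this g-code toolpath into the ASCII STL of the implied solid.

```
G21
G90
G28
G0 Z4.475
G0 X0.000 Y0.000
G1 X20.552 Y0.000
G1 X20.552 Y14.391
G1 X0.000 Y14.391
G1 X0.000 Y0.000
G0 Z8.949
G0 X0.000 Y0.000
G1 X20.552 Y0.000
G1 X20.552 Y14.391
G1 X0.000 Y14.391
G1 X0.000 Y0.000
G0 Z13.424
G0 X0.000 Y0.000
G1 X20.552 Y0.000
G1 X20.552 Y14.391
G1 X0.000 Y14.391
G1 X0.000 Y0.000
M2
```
solid part
  facet normal 0.0000 0.0000 -1.0000
    outer loop
      vertex 20.552 14.391 0.000
      vertex 20.552 0.000 0.000
      vertex 0.000 0.000 0.000
    endloop
  endfacet
  facet normal 0.0000 0.0000 -1.0000
    outer loop
      vertex 0.000 14.391 0.000
      vertex 20.552 14.391 0.000
      vertex 0.000 0.000 0.000
    endloop
  endfacet
  facet normal 0.0000 0.0000 1.0000
    outer loop
      vertex 0.000 0.000 13.424
      vertex 20.552 0.000 13.424
      vertex 20.552 14.391 13.424
    endloop
  endfacet
  facet normal 0.0000 0.0000 1.0000
    outer loop
      vertex 0.000 0.000 13.424
      vertex 20.552 14.391 13.424
      vertex 0.000 14.391 13.424
    endloop
  endfacet
  facet normal 0.0000 -1.0000 0.0000
    outer loop
      vertex 0.000 0.000 0.000
      vertex 20.552 0.000 0.000
      vertex 20.552 0.000 13.424
    endloop
  endfacet
  facet normal 0.0000 -1.0000 0.0000
    outer loop
      vertex 0.000 0.000 0.000
      vertex 20.552 0.000 13.424
      vertex 0.000 0.000 13.424
    endloop
  endfacet
  facet normal 0.0000 1.0000 0.0000
    outer loop
      vertex 20.552 14.391 13.424
      vertex 20.552 14.391 0.000
      vertex 0.000 14.391 0.000
    endloop
  endfacet
  facet normal 0.0000 1.0000 0.0000
    outer loop
      vertex 0.000 14.391 13.424
      vertex 20.552 14.391 13.424
      vertex 0.000 14.391 0.000
    endloop
  endfacet
  facet normal -1.0000 0.0000 0.0000
    outer loop
      vertex 0.000 14.391 13.424
      vertex 0.000 14.391 0.000
      vertex 0.000 0.000 0.000
    endloop
  endfacet
  facet normal -1.0000 0.0000 0.0000
    outer loop
      vertex 0.000 0.000 13.424
      vertex 0.000 14.391 13.424
      vertex 0.000 0.000 0.000
    endloop
  endfacet
  facet normal 1.0000 0.0000 0.0000
    outer loop
      vertex 20.552 0.000 0.000
      vertex 20.552 14.391 0.000
      vertex 20.552 14.391 13.424
    endloop
  endfacet
  facet normal 1.0000 0.0000 0.0000
    outer loop
      vertex 20.552 0.000 0.000
      vertex 20.552 14.391 13.424
      vertex 20.552 0.000 13.424
    endloop
  endfacet
endsolid part

The G0 Z moves step by Δz≈4.475 mm. Every layer's G1 loop is the same polygon, so the solid is a straight extrusion of it from z=0 to z≈13.4. Closing with flat bottom and top caps and triangulating gives 12 facets — a rectangular box, roughly 20.6 × 14.4 mm footprint and 13.4 mm tall.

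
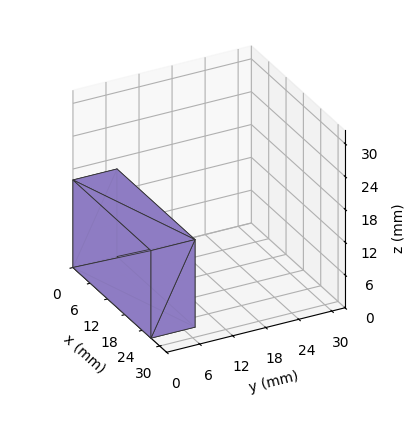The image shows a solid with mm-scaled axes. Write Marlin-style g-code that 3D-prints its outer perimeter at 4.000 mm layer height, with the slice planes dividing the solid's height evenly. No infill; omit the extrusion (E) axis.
Reading the render: the shape is a rectangular box, roughly 27 × 8 mm footprint and 16 mm tall (dimensions read to the nearest mm from the axis ticks). For the g-code, the solid's height is divided into equal slices at the stated Δz and each level perimeter traced with G1 moves after a G0 lift.

; perimeter-only toolpath
G21 ; units = mm
G90 ; absolute positioning
G28 ; home
; layer 1
G0 Z4.000
G0 X0.000 Y0.000
G1 X27.000 Y0.000
G1 X27.000 Y8.000
G1 X0.000 Y8.000
G1 X0.000 Y0.000
; layer 2
G0 Z8.000
G0 X0.000 Y0.000
G1 X27.000 Y0.000
G1 X27.000 Y8.000
G1 X0.000 Y8.000
G1 X0.000 Y0.000
; layer 3
G0 Z12.000
G0 X0.000 Y0.000
G1 X27.000 Y0.000
G1 X27.000 Y8.000
G1 X0.000 Y8.000
G1 X0.000 Y0.000
; layer 4
G0 Z16.000
G0 X0.000 Y0.000
G1 X27.000 Y0.000
G1 X27.000 Y8.000
G1 X0.000 Y8.000
G1 X0.000 Y0.000
M2 ; end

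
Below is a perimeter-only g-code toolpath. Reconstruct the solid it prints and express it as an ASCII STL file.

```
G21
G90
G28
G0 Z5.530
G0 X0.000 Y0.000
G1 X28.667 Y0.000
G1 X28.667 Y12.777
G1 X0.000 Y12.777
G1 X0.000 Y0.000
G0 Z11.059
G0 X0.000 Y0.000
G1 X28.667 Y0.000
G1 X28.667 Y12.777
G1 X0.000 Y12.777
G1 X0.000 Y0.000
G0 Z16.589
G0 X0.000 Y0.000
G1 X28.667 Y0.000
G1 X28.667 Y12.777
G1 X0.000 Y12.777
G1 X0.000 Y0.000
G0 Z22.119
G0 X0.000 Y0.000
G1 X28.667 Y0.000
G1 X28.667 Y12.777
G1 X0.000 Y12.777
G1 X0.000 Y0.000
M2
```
solid part
  facet normal 0.0000 0.0000 -1.0000
    outer loop
      vertex 28.667 12.777 0.000
      vertex 28.667 0.000 0.000
      vertex 0.000 0.000 0.000
    endloop
  endfacet
  facet normal 0.0000 0.0000 -1.0000
    outer loop
      vertex 0.000 12.777 0.000
      vertex 28.667 12.777 0.000
      vertex 0.000 0.000 0.000
    endloop
  endfacet
  facet normal 0.0000 0.0000 1.0000
    outer loop
      vertex 0.000 0.000 22.119
      vertex 28.667 0.000 22.119
      vertex 28.667 12.777 22.119
    endloop
  endfacet
  facet normal 0.0000 0.0000 1.0000
    outer loop
      vertex 0.000 0.000 22.119
      vertex 28.667 12.777 22.119
      vertex 0.000 12.777 22.119
    endloop
  endfacet
  facet normal 0.0000 -1.0000 0.0000
    outer loop
      vertex 0.000 0.000 0.000
      vertex 28.667 0.000 0.000
      vertex 28.667 0.000 22.119
    endloop
  endfacet
  facet normal 0.0000 -1.0000 0.0000
    outer loop
      vertex 0.000 0.000 0.000
      vertex 28.667 0.000 22.119
      vertex 0.000 0.000 22.119
    endloop
  endfacet
  facet normal 0.0000 1.0000 0.0000
    outer loop
      vertex 28.667 12.777 22.119
      vertex 28.667 12.777 0.000
      vertex 0.000 12.777 0.000
    endloop
  endfacet
  facet normal 0.0000 1.0000 0.0000
    outer loop
      vertex 0.000 12.777 22.119
      vertex 28.667 12.777 22.119
      vertex 0.000 12.777 0.000
    endloop
  endfacet
  facet normal -1.0000 0.0000 0.0000
    outer loop
      vertex 0.000 12.777 22.119
      vertex 0.000 12.777 0.000
      vertex 0.000 0.000 0.000
    endloop
  endfacet
  facet normal -1.0000 0.0000 0.0000
    outer loop
      vertex 0.000 0.000 22.119
      vertex 0.000 12.777 22.119
      vertex 0.000 0.000 0.000
    endloop
  endfacet
  facet normal 1.0000 0.0000 0.0000
    outer loop
      vertex 28.667 0.000 0.000
      vertex 28.667 12.777 0.000
      vertex 28.667 12.777 22.119
    endloop
  endfacet
  facet normal 1.0000 0.0000 0.0000
    outer loop
      vertex 28.667 0.000 0.000
      vertex 28.667 12.777 22.119
      vertex 28.667 0.000 22.119
    endloop
  endfacet
endsolid part

The G0 Z moves step by Δz≈5.530 mm. Every layer's G1 loop is the same polygon, so the solid is a straight extrusion of it from z=0 to z≈22.1. Closing with flat bottom and top caps and triangulating gives 12 facets — a rectangular box, roughly 28.7 × 12.8 mm footprint and 22.1 mm tall.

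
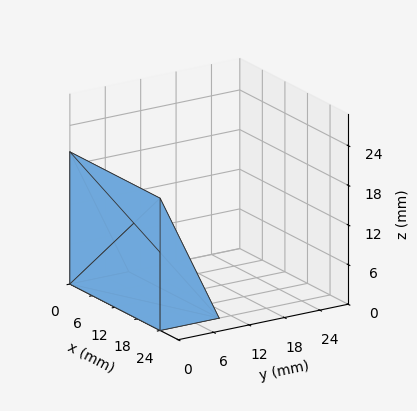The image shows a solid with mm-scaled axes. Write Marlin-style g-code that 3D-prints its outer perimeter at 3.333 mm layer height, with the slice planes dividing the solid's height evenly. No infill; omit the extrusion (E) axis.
Reading the render: the shape is a wedge (ramp): 24 × 10 mm base, rising to 20 mm along the y=0 edge and sloping linearly to z=0 at y=10 (dimensions read to the nearest mm from the axis ticks). For the g-code, the solid's height is divided into equal slices at the stated Δz and each level perimeter traced with G1 moves after a G0 lift.

; perimeter-only toolpath
G21 ; units = mm
G90 ; absolute positioning
G28 ; home
; layer 1
G0 Z3.333
G0 X0.000 Y0.000
G1 X24.000 Y0.000
G1 X24.000 Y8.333
G1 X0.000 Y8.333
G1 X0.000 Y0.000
; layer 2
G0 Z6.667
G0 X0.000 Y0.000
G1 X24.000 Y0.000
G1 X24.000 Y6.667
G1 X0.000 Y6.667
G1 X0.000 Y0.000
; layer 3
G0 Z10.000
G0 X0.000 Y0.000
G1 X24.000 Y0.000
G1 X24.000 Y5.000
G1 X0.000 Y5.000
G1 X0.000 Y0.000
; layer 4
G0 Z13.333
G0 X0.000 Y0.000
G1 X24.000 Y0.000
G1 X24.000 Y3.333
G1 X0.000 Y3.333
G1 X0.000 Y0.000
; layer 5
G0 Z16.667
G0 X0.000 Y0.000
G1 X24.000 Y0.000
G1 X24.000 Y1.667
G1 X0.000 Y1.667
G1 X0.000 Y0.000
M2 ; end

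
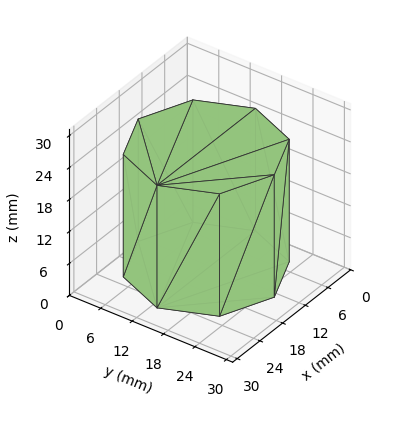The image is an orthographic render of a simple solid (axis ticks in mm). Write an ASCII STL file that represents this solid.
Reading the render: the shape is a regular 8-sided prism (a cylinder approximated with 8 flat sides), circumscribed radius ≈ 13 mm, height ≈ 23 mm (dimensions read to the nearest mm from the axis ticks). For the STL, each face is triangulated and given an outward normal.

solid part
  facet normal 0.0000 0.0000 -1.0000
    outer loop
      vertex 13.0 26.0 0.0
      vertex 22.2 22.2 0.0
      vertex 26.0 13.0 0.0
    endloop
  endfacet
  facet normal 0.0000 0.0000 -1.0000
    outer loop
      vertex 3.8 22.2 0.0
      vertex 13.0 26.0 0.0
      vertex 26.0 13.0 0.0
    endloop
  endfacet
  facet normal 0.0000 0.0000 -1.0000
    outer loop
      vertex 0.0 13.0 0.0
      vertex 3.8 22.2 0.0
      vertex 26.0 13.0 0.0
    endloop
  endfacet
  facet normal 0.0000 0.0000 -1.0000
    outer loop
      vertex 3.8 3.8 0.0
      vertex 0.0 13.0 0.0
      vertex 26.0 13.0 0.0
    endloop
  endfacet
  facet normal 0.0000 0.0000 -1.0000
    outer loop
      vertex 13.0 0.0 0.0
      vertex 3.8 3.8 0.0
      vertex 26.0 13.0 0.0
    endloop
  endfacet
  facet normal 0.0000 0.0000 -1.0000
    outer loop
      vertex 22.2 3.8 0.0
      vertex 13.0 0.0 0.0
      vertex 26.0 13.0 0.0
    endloop
  endfacet
  facet normal 0.0000 0.0000 1.0000
    outer loop
      vertex 26.0 13.0 23.0
      vertex 22.2 22.2 23.0
      vertex 13.0 26.0 23.0
    endloop
  endfacet
  facet normal 0.0000 0.0000 1.0000
    outer loop
      vertex 26.0 13.0 23.0
      vertex 13.0 26.0 23.0
      vertex 3.8 22.2 23.0
    endloop
  endfacet
  facet normal 0.0000 0.0000 1.0000
    outer loop
      vertex 26.0 13.0 23.0
      vertex 3.8 22.2 23.0
      vertex 0.0 13.0 23.0
    endloop
  endfacet
  facet normal 0.0000 0.0000 1.0000
    outer loop
      vertex 26.0 13.0 23.0
      vertex 0.0 13.0 23.0
      vertex 3.8 3.8 23.0
    endloop
  endfacet
  facet normal 0.0000 0.0000 1.0000
    outer loop
      vertex 26.0 13.0 23.0
      vertex 3.8 3.8 23.0
      vertex 13.0 0.0 23.0
    endloop
  endfacet
  facet normal 0.0000 0.0000 1.0000
    outer loop
      vertex 26.0 13.0 23.0
      vertex 13.0 0.0 23.0
      vertex 22.2 3.8 23.0
    endloop
  endfacet
  facet normal 0.9243 0.3818 0.0000
    outer loop
      vertex 26.0 13.0 0.0
      vertex 22.2 22.2 0.0
      vertex 22.2 22.2 23.0
    endloop
  endfacet
  facet normal 0.9243 0.3818 0.0000
    outer loop
      vertex 26.0 13.0 0.0
      vertex 22.2 22.2 23.0
      vertex 26.0 13.0 23.0
    endloop
  endfacet
  facet normal 0.3818 0.9243 0.0000
    outer loop
      vertex 22.2 22.2 0.0
      vertex 13.0 26.0 0.0
      vertex 13.0 26.0 23.0
    endloop
  endfacet
  facet normal 0.3818 0.9243 0.0000
    outer loop
      vertex 22.2 22.2 0.0
      vertex 13.0 26.0 23.0
      vertex 22.2 22.2 23.0
    endloop
  endfacet
  facet normal -0.3818 0.9243 0.0000
    outer loop
      vertex 13.0 26.0 0.0
      vertex 3.8 22.2 0.0
      vertex 3.8 22.2 23.0
    endloop
  endfacet
  facet normal -0.3818 0.9243 0.0000
    outer loop
      vertex 13.0 26.0 0.0
      vertex 3.8 22.2 23.0
      vertex 13.0 26.0 23.0
    endloop
  endfacet
  facet normal -0.9243 0.3818 0.0000
    outer loop
      vertex 3.8 22.2 0.0
      vertex 0.0 13.0 0.0
      vertex 0.0 13.0 23.0
    endloop
  endfacet
  facet normal -0.9243 0.3818 0.0000
    outer loop
      vertex 3.8 22.2 0.0
      vertex 0.0 13.0 23.0
      vertex 3.8 22.2 23.0
    endloop
  endfacet
  facet normal -0.9243 -0.3818 0.0000
    outer loop
      vertex 0.0 13.0 0.0
      vertex 3.8 3.8 0.0
      vertex 3.8 3.8 23.0
    endloop
  endfacet
  facet normal -0.9243 -0.3818 0.0000
    outer loop
      vertex 0.0 13.0 0.0
      vertex 3.8 3.8 23.0
      vertex 0.0 13.0 23.0
    endloop
  endfacet
  facet normal -0.3818 -0.9243 0.0000
    outer loop
      vertex 3.8 3.8 0.0
      vertex 13.0 0.0 0.0
      vertex 13.0 0.0 23.0
    endloop
  endfacet
  facet normal -0.3818 -0.9243 0.0000
    outer loop
      vertex 3.8 3.8 0.0
      vertex 13.0 0.0 23.0
      vertex 3.8 3.8 23.0
    endloop
  endfacet
  facet normal 0.3818 -0.9243 0.0000
    outer loop
      vertex 13.0 0.0 0.0
      vertex 22.2 3.8 0.0
      vertex 22.2 3.8 23.0
    endloop
  endfacet
  facet normal 0.3818 -0.9243 0.0000
    outer loop
      vertex 13.0 0.0 0.0
      vertex 22.2 3.8 23.0
      vertex 13.0 0.0 23.0
    endloop
  endfacet
  facet normal 0.9243 -0.3818 0.0000
    outer loop
      vertex 22.2 3.8 0.0
      vertex 26.0 13.0 0.0
      vertex 26.0 13.0 23.0
    endloop
  endfacet
  facet normal 0.9243 -0.3818 0.0000
    outer loop
      vertex 22.2 3.8 0.0
      vertex 26.0 13.0 23.0
      vertex 22.2 3.8 23.0
    endloop
  endfacet
endsolid part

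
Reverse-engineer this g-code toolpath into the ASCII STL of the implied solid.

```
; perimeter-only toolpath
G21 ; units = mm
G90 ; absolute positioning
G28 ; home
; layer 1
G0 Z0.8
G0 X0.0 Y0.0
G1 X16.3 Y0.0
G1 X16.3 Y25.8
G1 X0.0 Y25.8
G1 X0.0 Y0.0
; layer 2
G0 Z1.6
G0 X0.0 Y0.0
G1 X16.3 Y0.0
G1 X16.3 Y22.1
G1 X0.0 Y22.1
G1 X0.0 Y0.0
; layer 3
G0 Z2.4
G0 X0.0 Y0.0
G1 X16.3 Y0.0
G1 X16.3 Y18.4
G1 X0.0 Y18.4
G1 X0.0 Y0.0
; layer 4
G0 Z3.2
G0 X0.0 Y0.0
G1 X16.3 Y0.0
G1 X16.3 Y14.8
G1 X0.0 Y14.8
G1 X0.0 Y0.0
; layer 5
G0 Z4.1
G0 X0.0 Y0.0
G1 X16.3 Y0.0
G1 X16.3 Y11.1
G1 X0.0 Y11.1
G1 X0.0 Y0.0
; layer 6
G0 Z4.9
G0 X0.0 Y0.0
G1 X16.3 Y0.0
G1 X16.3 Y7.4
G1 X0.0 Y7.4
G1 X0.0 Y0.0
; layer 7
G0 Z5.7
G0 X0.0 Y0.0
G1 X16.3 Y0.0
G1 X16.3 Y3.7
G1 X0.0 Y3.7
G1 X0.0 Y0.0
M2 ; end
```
solid part
  facet normal 0.0000 0.0000 -1.0000
    outer loop
      vertex 16.3 29.5 0.0
      vertex 16.3 0.0 0.0
      vertex 0.0 0.0 0.0
    endloop
  endfacet
  facet normal 0.0000 0.0000 -1.0000
    outer loop
      vertex 0.0 29.5 0.0
      vertex 16.3 29.5 0.0
      vertex 0.0 0.0 0.0
    endloop
  endfacet
  facet normal 0.0000 -1.0000 0.0000
    outer loop
      vertex 0.0 0.0 0.0
      vertex 16.3 0.0 0.0
      vertex 16.3 0.0 6.5
    endloop
  endfacet
  facet normal 0.0000 -1.0000 0.0000
    outer loop
      vertex 0.0 0.0 0.0
      vertex 16.3 0.0 6.5
      vertex 0.0 0.0 6.5
    endloop
  endfacet
  facet normal 0.0000 0.2152 0.9766
    outer loop
      vertex 0.0 0.0 6.5
      vertex 16.3 0.0 6.5
      vertex 16.3 29.5 0.0
    endloop
  endfacet
  facet normal 0.0000 0.2152 0.9766
    outer loop
      vertex 0.0 0.0 6.5
      vertex 16.3 29.5 0.0
      vertex 0.0 29.5 0.0
    endloop
  endfacet
  facet normal -1.0000 0.0000 0.0000
    outer loop
      vertex 0.0 0.0 6.5
      vertex 0.0 29.5 0.0
      vertex 0.0 0.0 0.0
    endloop
  endfacet
  facet normal 1.0000 0.0000 0.0000
    outer loop
      vertex 16.3 0.0 0.0
      vertex 16.3 29.5 0.0
      vertex 16.3 0.0 6.5
    endloop
  endfacet
endsolid part

The G0 Z moves step by Δz≈0.8 mm. The G1 loops shrink linearly with z, so the solid tapers from its base footprint up to z≈6.5. Closing with a flat bottom cap and the tapered top and triangulating gives 8 facets — a wedge (ramp): 16.3 × 29.5 mm base, rising to 6.5 mm along the y=0 edge and sloping linearly to z=0 at y=29.5.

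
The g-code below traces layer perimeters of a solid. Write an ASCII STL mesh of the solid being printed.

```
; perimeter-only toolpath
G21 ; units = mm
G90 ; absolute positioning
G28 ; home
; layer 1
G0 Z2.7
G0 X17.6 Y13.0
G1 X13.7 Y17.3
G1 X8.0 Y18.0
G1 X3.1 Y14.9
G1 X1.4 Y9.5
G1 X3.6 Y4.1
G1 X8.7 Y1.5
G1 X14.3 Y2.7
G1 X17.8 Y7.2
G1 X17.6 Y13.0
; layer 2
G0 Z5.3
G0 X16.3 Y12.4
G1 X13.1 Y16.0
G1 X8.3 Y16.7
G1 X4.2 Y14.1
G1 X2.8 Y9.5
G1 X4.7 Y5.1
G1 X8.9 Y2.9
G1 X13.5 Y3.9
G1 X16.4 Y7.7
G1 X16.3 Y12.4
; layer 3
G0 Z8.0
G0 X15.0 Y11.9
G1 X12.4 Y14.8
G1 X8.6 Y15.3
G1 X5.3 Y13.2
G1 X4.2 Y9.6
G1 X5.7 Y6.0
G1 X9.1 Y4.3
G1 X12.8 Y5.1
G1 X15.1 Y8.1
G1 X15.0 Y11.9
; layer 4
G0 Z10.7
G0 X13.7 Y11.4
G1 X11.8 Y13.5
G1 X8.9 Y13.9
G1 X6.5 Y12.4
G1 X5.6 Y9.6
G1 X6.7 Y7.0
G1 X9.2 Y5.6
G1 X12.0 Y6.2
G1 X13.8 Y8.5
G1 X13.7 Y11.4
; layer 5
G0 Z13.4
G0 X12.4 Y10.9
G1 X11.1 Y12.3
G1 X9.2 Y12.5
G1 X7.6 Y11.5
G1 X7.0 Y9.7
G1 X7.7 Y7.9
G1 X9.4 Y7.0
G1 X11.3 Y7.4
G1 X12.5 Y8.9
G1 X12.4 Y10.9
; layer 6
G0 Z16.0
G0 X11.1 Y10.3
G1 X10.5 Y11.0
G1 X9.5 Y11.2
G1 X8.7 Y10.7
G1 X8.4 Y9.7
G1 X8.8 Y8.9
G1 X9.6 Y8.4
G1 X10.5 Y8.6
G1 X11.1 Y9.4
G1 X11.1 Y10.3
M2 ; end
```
solid part
  facet normal 0.0000 0.0000 -1.0000
    outer loop
      vertex 7.7 19.4 0.0
      vertex 14.4 18.5 0.0
      vertex 18.9 13.5 0.0
    endloop
  endfacet
  facet normal 0.0000 0.0000 -1.0000
    outer loop
      vertex 2.0 15.8 0.0
      vertex 7.7 19.4 0.0
      vertex 18.9 13.5 0.0
    endloop
  endfacet
  facet normal 0.0000 0.0000 -1.0000
    outer loop
      vertex 0.0 9.4 0.0
      vertex 2.0 15.8 0.0
      vertex 18.9 13.5 0.0
    endloop
  endfacet
  facet normal 0.0000 0.0000 -1.0000
    outer loop
      vertex 2.6 3.2 0.0
      vertex 0.0 9.4 0.0
      vertex 18.9 13.5 0.0
    endloop
  endfacet
  facet normal 0.0000 0.0000 -1.0000
    outer loop
      vertex 8.5 0.1 0.0
      vertex 2.6 3.2 0.0
      vertex 18.9 13.5 0.0
    endloop
  endfacet
  facet normal 0.0000 0.0000 -1.0000
    outer loop
      vertex 15.0 1.5 0.0
      vertex 8.5 0.1 0.0
      vertex 18.9 13.5 0.0
    endloop
  endfacet
  facet normal 0.0000 0.0000 -1.0000
    outer loop
      vertex 19.1 6.8 0.0
      vertex 15.0 1.5 0.0
      vertex 18.9 13.5 0.0
    endloop
  endfacet
  facet normal 0.6664 0.5998 0.4430
    outer loop
      vertex 18.9 13.5 0.0
      vertex 14.4 18.5 0.0
      vertex 9.8 9.8 18.7
    endloop
  endfacet
  facet normal 0.1194 0.8886 0.4428
    outer loop
      vertex 14.4 18.5 0.0
      vertex 7.7 19.4 0.0
      vertex 9.8 9.8 18.7
    endloop
  endfacet
  facet normal -0.4788 0.7580 0.4429
    outer loop
      vertex 7.7 19.4 0.0
      vertex 2.0 15.8 0.0
      vertex 9.8 9.8 18.7
    endloop
  endfacet
  facet normal -0.8558 0.2674 0.4428
    outer loop
      vertex 2.0 15.8 0.0
      vertex 0.0 9.4 0.0
      vertex 9.8 9.8 18.7
    endloop
  endfacet
  facet normal -0.8276 -0.3471 0.4411
    outer loop
      vertex 0.0 9.4 0.0
      vertex 2.6 3.2 0.0
      vertex 9.8 9.8 18.7
    endloop
  endfacet
  facet normal -0.4174 -0.7945 0.4411
    outer loop
      vertex 2.6 3.2 0.0
      vertex 8.5 0.1 0.0
      vertex 9.8 9.8 18.7
    endloop
  endfacet
  facet normal 0.1889 -0.8770 0.4418
    outer loop
      vertex 8.5 0.1 0.0
      vertex 15.0 1.5 0.0
      vertex 9.8 9.8 18.7
    endloop
  endfacet
  facet normal 0.7098 -0.5491 0.4411
    outer loop
      vertex 15.0 1.5 0.0
      vertex 19.1 6.8 0.0
      vertex 9.8 9.8 18.7
    endloop
  endfacet
  facet normal 0.8968 0.0268 0.4417
    outer loop
      vertex 19.1 6.8 0.0
      vertex 18.9 13.5 0.0
      vertex 9.8 9.8 18.7
    endloop
  endfacet
endsolid part

The G0 Z moves step by Δz≈2.7 mm. The G1 loops shrink linearly with z, so the solid tapers from its base footprint up to z≈18.7. Closing with a flat bottom cap and the tapered top and triangulating gives 16 facets — a regular 9-sided pyramid, base circumscribed radius ≈ 9.8 mm, apex at z ≈ 18.7 mm.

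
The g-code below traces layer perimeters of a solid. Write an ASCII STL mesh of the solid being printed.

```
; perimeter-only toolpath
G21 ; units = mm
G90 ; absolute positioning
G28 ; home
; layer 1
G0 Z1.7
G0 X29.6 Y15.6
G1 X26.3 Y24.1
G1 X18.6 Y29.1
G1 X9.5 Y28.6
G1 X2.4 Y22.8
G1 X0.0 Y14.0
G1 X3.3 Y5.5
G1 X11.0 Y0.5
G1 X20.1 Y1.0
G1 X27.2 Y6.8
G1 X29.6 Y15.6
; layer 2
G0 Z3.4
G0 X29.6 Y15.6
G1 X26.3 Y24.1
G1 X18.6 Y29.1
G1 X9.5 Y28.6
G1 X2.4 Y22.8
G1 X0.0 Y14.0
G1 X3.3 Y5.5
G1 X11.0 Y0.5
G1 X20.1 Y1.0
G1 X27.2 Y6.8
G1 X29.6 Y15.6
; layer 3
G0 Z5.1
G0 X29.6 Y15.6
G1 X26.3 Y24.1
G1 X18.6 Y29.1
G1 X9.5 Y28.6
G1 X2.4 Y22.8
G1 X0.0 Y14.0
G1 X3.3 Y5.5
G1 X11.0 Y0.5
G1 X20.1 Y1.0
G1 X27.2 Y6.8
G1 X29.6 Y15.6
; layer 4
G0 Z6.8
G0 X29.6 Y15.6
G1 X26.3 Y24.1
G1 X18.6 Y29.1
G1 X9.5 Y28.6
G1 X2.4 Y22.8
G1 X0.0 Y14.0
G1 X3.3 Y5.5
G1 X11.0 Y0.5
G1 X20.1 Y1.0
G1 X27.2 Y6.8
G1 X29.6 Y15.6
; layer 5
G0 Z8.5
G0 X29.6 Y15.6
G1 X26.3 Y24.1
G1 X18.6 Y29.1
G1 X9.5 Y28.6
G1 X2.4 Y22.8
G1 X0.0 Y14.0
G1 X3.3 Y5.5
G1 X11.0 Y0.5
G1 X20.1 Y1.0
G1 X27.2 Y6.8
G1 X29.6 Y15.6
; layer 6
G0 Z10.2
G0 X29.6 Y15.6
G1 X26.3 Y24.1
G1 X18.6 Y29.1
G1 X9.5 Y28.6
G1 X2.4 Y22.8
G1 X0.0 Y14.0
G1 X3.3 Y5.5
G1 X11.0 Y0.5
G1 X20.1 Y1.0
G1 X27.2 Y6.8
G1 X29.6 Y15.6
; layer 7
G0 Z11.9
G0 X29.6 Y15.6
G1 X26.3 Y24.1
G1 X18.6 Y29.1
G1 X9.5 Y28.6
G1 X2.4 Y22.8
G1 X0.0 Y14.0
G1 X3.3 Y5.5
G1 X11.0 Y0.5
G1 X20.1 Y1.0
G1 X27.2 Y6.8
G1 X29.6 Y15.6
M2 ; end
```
solid part
  facet normal 0.0000 0.0000 -1.0000
    outer loop
      vertex 18.6 29.1 0.0
      vertex 26.3 24.1 0.0
      vertex 29.6 15.6 0.0
    endloop
  endfacet
  facet normal 0.0000 0.0000 -1.0000
    outer loop
      vertex 9.5 28.6 0.0
      vertex 18.6 29.1 0.0
      vertex 29.6 15.6 0.0
    endloop
  endfacet
  facet normal 0.0000 0.0000 -1.0000
    outer loop
      vertex 2.4 22.8 0.0
      vertex 9.5 28.6 0.0
      vertex 29.6 15.6 0.0
    endloop
  endfacet
  facet normal 0.0000 0.0000 -1.0000
    outer loop
      vertex 0.0 14.0 0.0
      vertex 2.4 22.8 0.0
      vertex 29.6 15.6 0.0
    endloop
  endfacet
  facet normal 0.0000 0.0000 -1.0000
    outer loop
      vertex 3.3 5.5 0.0
      vertex 0.0 14.0 0.0
      vertex 29.6 15.6 0.0
    endloop
  endfacet
  facet normal 0.0000 0.0000 -1.0000
    outer loop
      vertex 11.0 0.5 0.0
      vertex 3.3 5.5 0.0
      vertex 29.6 15.6 0.0
    endloop
  endfacet
  facet normal 0.0000 0.0000 -1.0000
    outer loop
      vertex 20.1 1.0 0.0
      vertex 11.0 0.5 0.0
      vertex 29.6 15.6 0.0
    endloop
  endfacet
  facet normal 0.0000 0.0000 -1.0000
    outer loop
      vertex 27.2 6.8 0.0
      vertex 20.1 1.0 0.0
      vertex 29.6 15.6 0.0
    endloop
  endfacet
  facet normal 0.0000 0.0000 1.0000
    outer loop
      vertex 29.6 15.6 11.9
      vertex 26.3 24.1 11.9
      vertex 18.6 29.1 11.9
    endloop
  endfacet
  facet normal 0.0000 0.0000 1.0000
    outer loop
      vertex 29.6 15.6 11.9
      vertex 18.6 29.1 11.9
      vertex 9.5 28.6 11.9
    endloop
  endfacet
  facet normal 0.0000 0.0000 1.0000
    outer loop
      vertex 29.6 15.6 11.9
      vertex 9.5 28.6 11.9
      vertex 2.4 22.8 11.9
    endloop
  endfacet
  facet normal 0.0000 0.0000 1.0000
    outer loop
      vertex 29.6 15.6 11.9
      vertex 2.4 22.8 11.9
      vertex 0.0 14.0 11.9
    endloop
  endfacet
  facet normal 0.0000 0.0000 1.0000
    outer loop
      vertex 29.6 15.6 11.9
      vertex 0.0 14.0 11.9
      vertex 3.3 5.5 11.9
    endloop
  endfacet
  facet normal 0.0000 0.0000 1.0000
    outer loop
      vertex 29.6 15.6 11.9
      vertex 3.3 5.5 11.9
      vertex 11.0 0.5 11.9
    endloop
  endfacet
  facet normal 0.0000 0.0000 1.0000
    outer loop
      vertex 29.6 15.6 11.9
      vertex 11.0 0.5 11.9
      vertex 20.1 1.0 11.9
    endloop
  endfacet
  facet normal 0.0000 0.0000 1.0000
    outer loop
      vertex 29.6 15.6 11.9
      vertex 20.1 1.0 11.9
      vertex 27.2 6.8 11.9
    endloop
  endfacet
  facet normal 0.9322 0.3619 0.0000
    outer loop
      vertex 29.6 15.6 0.0
      vertex 26.3 24.1 0.0
      vertex 26.3 24.1 11.9
    endloop
  endfacet
  facet normal 0.9322 0.3619 0.0000
    outer loop
      vertex 29.6 15.6 0.0
      vertex 26.3 24.1 11.9
      vertex 29.6 15.6 11.9
    endloop
  endfacet
  facet normal 0.5446 0.8387 0.0000
    outer loop
      vertex 26.3 24.1 0.0
      vertex 18.6 29.1 0.0
      vertex 18.6 29.1 11.9
    endloop
  endfacet
  facet normal 0.5446 0.8387 0.0000
    outer loop
      vertex 26.3 24.1 0.0
      vertex 18.6 29.1 11.9
      vertex 26.3 24.1 11.9
    endloop
  endfacet
  facet normal -0.0549 0.9985 0.0000
    outer loop
      vertex 18.6 29.1 0.0
      vertex 9.5 28.6 0.0
      vertex 9.5 28.6 11.9
    endloop
  endfacet
  facet normal -0.0549 0.9985 0.0000
    outer loop
      vertex 18.6 29.1 0.0
      vertex 9.5 28.6 11.9
      vertex 18.6 29.1 11.9
    endloop
  endfacet
  facet normal -0.6326 0.7744 0.0000
    outer loop
      vertex 9.5 28.6 0.0
      vertex 2.4 22.8 0.0
      vertex 2.4 22.8 11.9
    endloop
  endfacet
  facet normal -0.6326 0.7744 0.0000
    outer loop
      vertex 9.5 28.6 0.0
      vertex 2.4 22.8 11.9
      vertex 9.5 28.6 11.9
    endloop
  endfacet
  facet normal -0.9648 0.2631 0.0000
    outer loop
      vertex 2.4 22.8 0.0
      vertex 0.0 14.0 0.0
      vertex 0.0 14.0 11.9
    endloop
  endfacet
  facet normal -0.9648 0.2631 0.0000
    outer loop
      vertex 2.4 22.8 0.0
      vertex 0.0 14.0 11.9
      vertex 2.4 22.8 11.9
    endloop
  endfacet
  facet normal -0.9322 -0.3619 0.0000
    outer loop
      vertex 0.0 14.0 0.0
      vertex 3.3 5.5 0.0
      vertex 3.3 5.5 11.9
    endloop
  endfacet
  facet normal -0.9322 -0.3619 0.0000
    outer loop
      vertex 0.0 14.0 0.0
      vertex 3.3 5.5 11.9
      vertex 0.0 14.0 11.9
    endloop
  endfacet
  facet normal -0.5446 -0.8387 0.0000
    outer loop
      vertex 3.3 5.5 0.0
      vertex 11.0 0.5 0.0
      vertex 11.0 0.5 11.9
    endloop
  endfacet
  facet normal -0.5446 -0.8387 0.0000
    outer loop
      vertex 3.3 5.5 0.0
      vertex 11.0 0.5 11.9
      vertex 3.3 5.5 11.9
    endloop
  endfacet
  facet normal 0.0549 -0.9985 0.0000
    outer loop
      vertex 11.0 0.5 0.0
      vertex 20.1 1.0 0.0
      vertex 20.1 1.0 11.9
    endloop
  endfacet
  facet normal 0.0549 -0.9985 0.0000
    outer loop
      vertex 11.0 0.5 0.0
      vertex 20.1 1.0 11.9
      vertex 11.0 0.5 11.9
    endloop
  endfacet
  facet normal 0.6326 -0.7744 0.0000
    outer loop
      vertex 20.1 1.0 0.0
      vertex 27.2 6.8 0.0
      vertex 27.2 6.8 11.9
    endloop
  endfacet
  facet normal 0.6326 -0.7744 0.0000
    outer loop
      vertex 20.1 1.0 0.0
      vertex 27.2 6.8 11.9
      vertex 20.1 1.0 11.9
    endloop
  endfacet
  facet normal 0.9648 -0.2631 0.0000
    outer loop
      vertex 27.2 6.8 0.0
      vertex 29.6 15.6 0.0
      vertex 29.6 15.6 11.9
    endloop
  endfacet
  facet normal 0.9648 -0.2631 0.0000
    outer loop
      vertex 27.2 6.8 0.0
      vertex 29.6 15.6 11.9
      vertex 27.2 6.8 11.9
    endloop
  endfacet
endsolid part

The G0 Z moves step by Δz≈1.7 mm. Every layer's G1 loop is the same polygon, so the solid is a straight extrusion of it from z=0 to z≈11.9. Closing with flat bottom and top caps and triangulating gives 36 facets — a regular 10-sided prism (a cylinder approximated with 10 flat sides), circumscribed radius ≈ 14.8 mm, height ≈ 11.9 mm.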